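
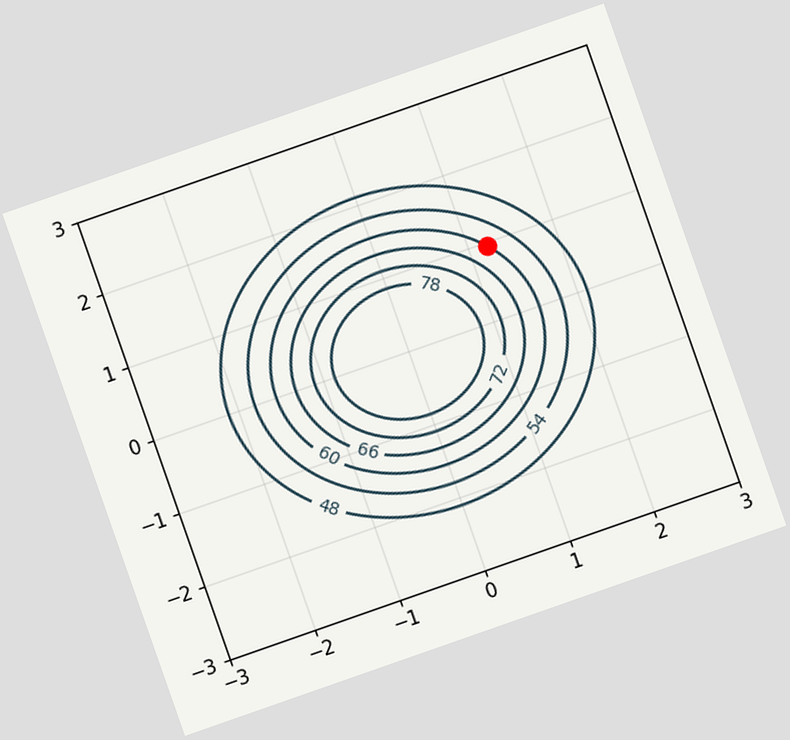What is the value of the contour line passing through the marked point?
60

The chart is tilted about 19° counter-clockwise. The marked point sits on the contour labelled 60.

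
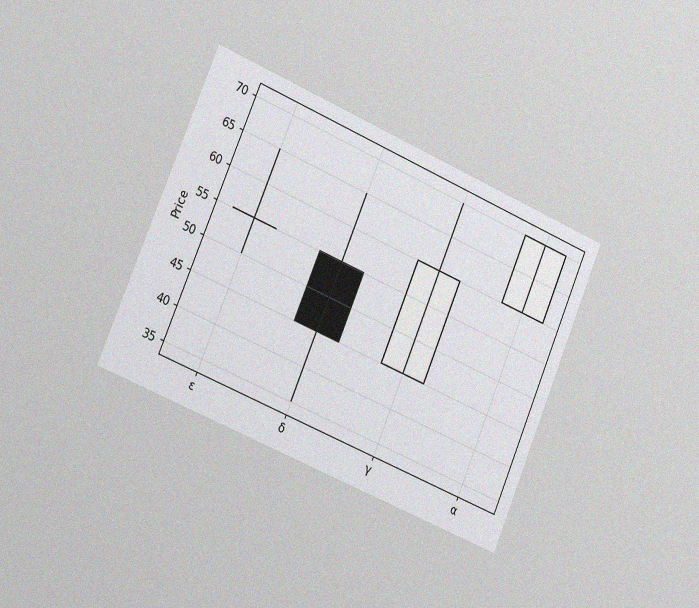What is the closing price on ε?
The chart is tilted about 23° clockwise and viewed slightly from the left, with some photo noise. The ε candle closes at 55.

55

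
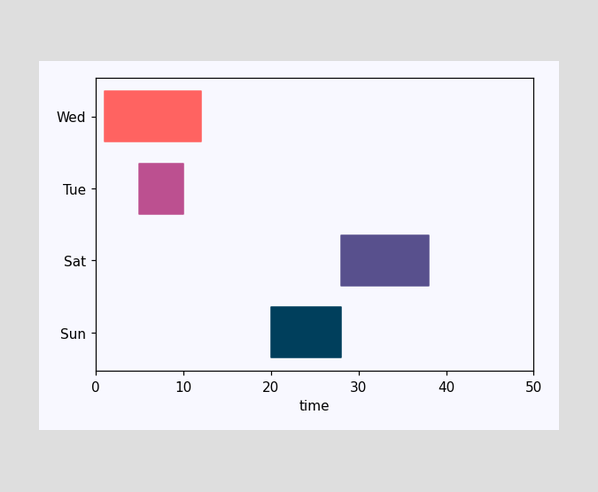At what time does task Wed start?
The Wed bar begins at t=1.

1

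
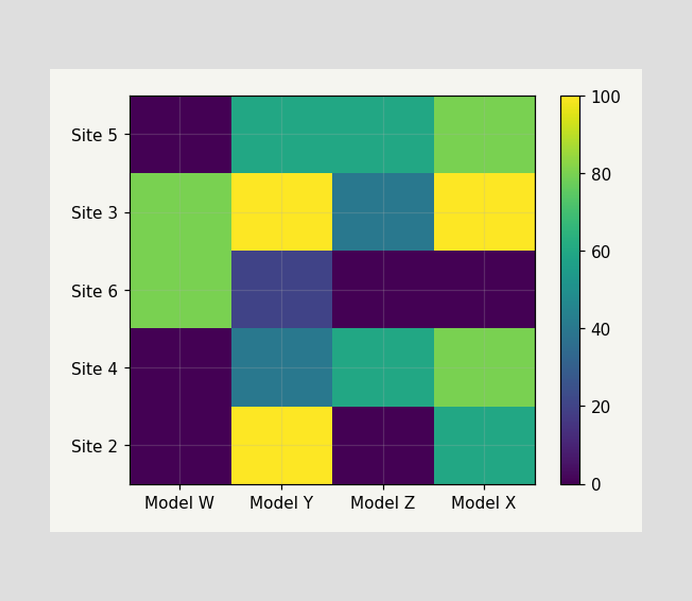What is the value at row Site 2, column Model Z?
0

Matching cell (Site 2, Model Z) against the colorbar gives 0.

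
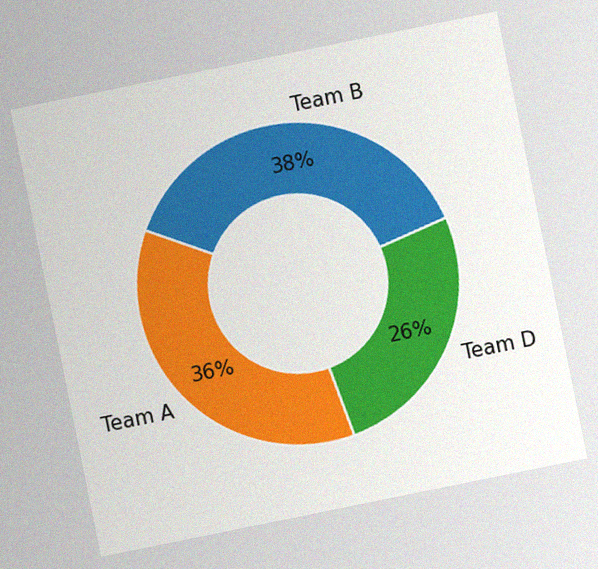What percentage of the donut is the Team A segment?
The chart is tilted about 11° counter-clockwise, with some photo noise. The Team A segment takes up 36% of the ring.

36%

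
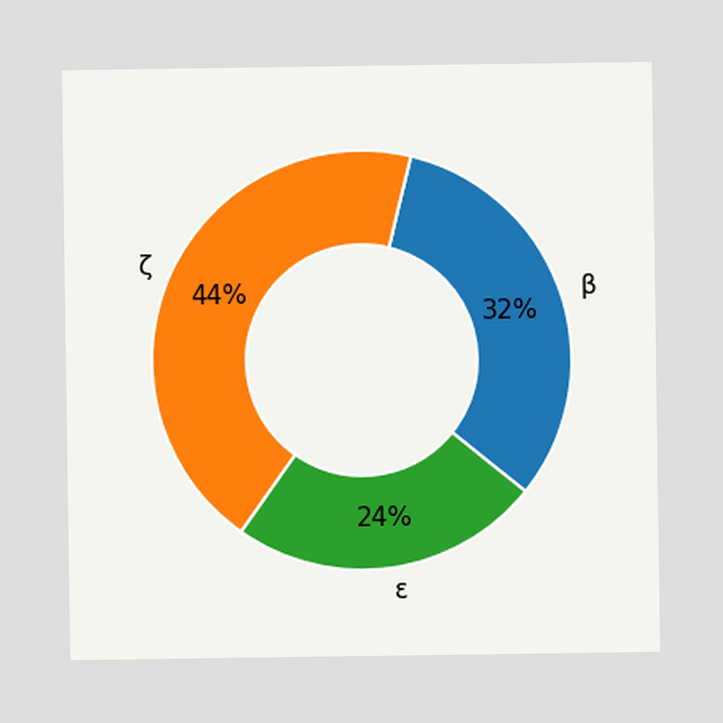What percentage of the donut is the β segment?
The β segment takes up 32% of the ring.

32%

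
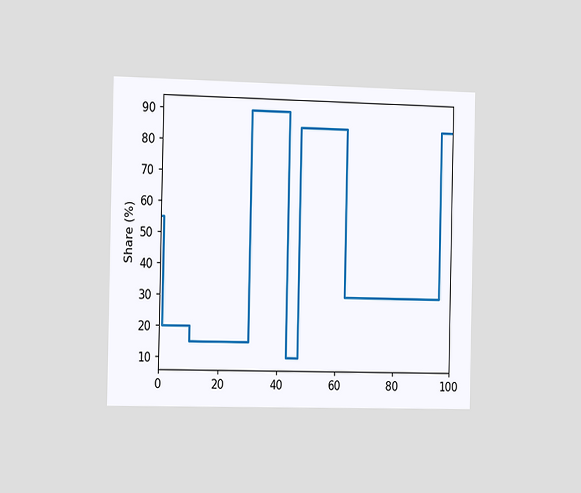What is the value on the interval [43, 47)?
10%

The chart is viewed slightly from the left. On [43, 47) the step sits at 10%.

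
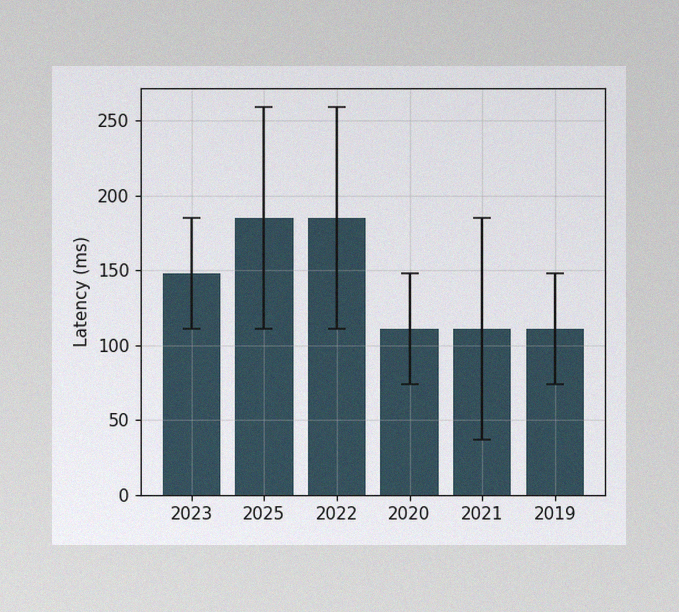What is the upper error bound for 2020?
The image has some photo noise and uneven lighting. The 2020 bar's upper whisker reaches 148ms.

148ms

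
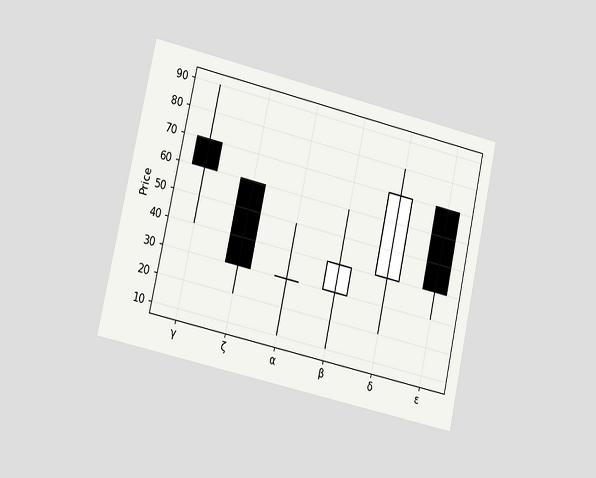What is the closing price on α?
The chart is tilted about 13° clockwise and viewed at a slight angle. The α candle closes at 30.

30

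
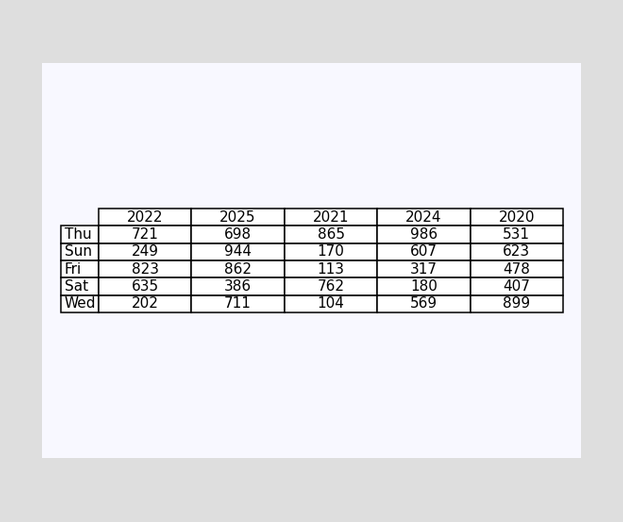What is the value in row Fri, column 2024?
The (Fri, 2024) cell reads 317.

317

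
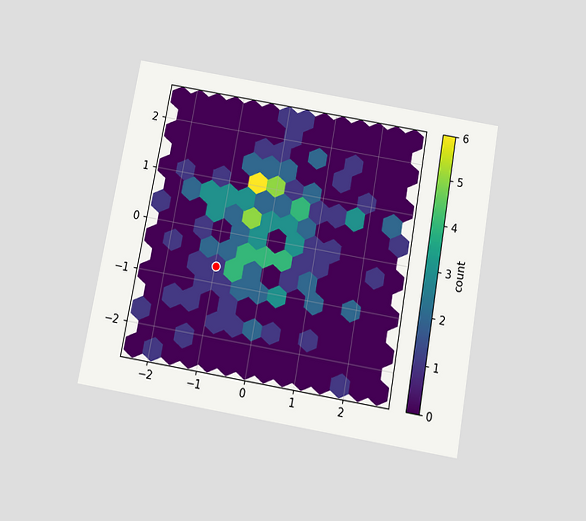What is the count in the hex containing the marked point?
1

The chart is tilted about 10° clockwise and viewed slightly from below. The marked hex reads 1 on the colorbar.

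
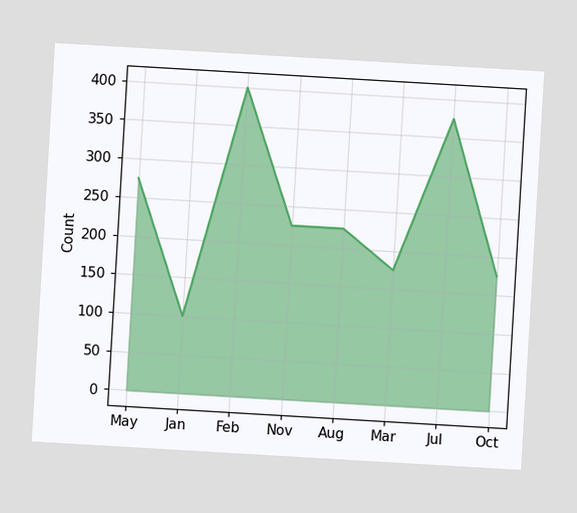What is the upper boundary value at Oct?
The chart is tilted about 3° clockwise. At Oct the upper boundary is at 175.

175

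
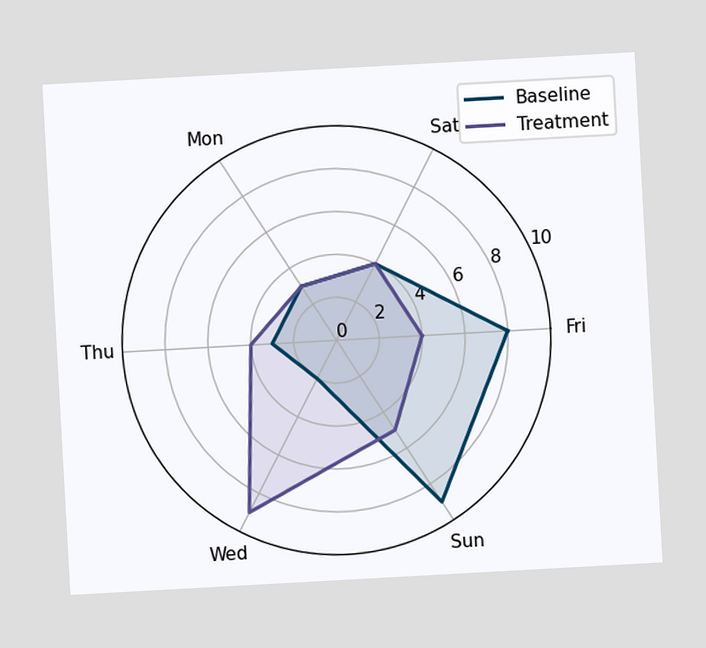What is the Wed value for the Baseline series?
The chart is tilted about 3° counter-clockwise. On the Wed axis, Baseline reaches 2.

2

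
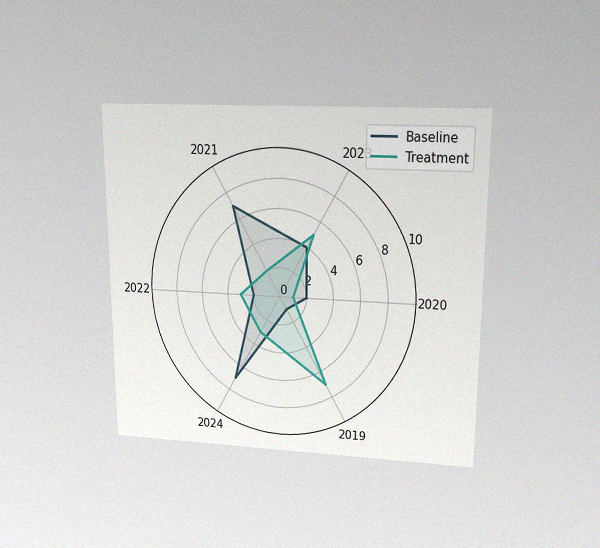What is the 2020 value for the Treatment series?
The chart is viewed at a slight angle, with some photo noise. On the 2020 axis, Treatment reaches 1.

1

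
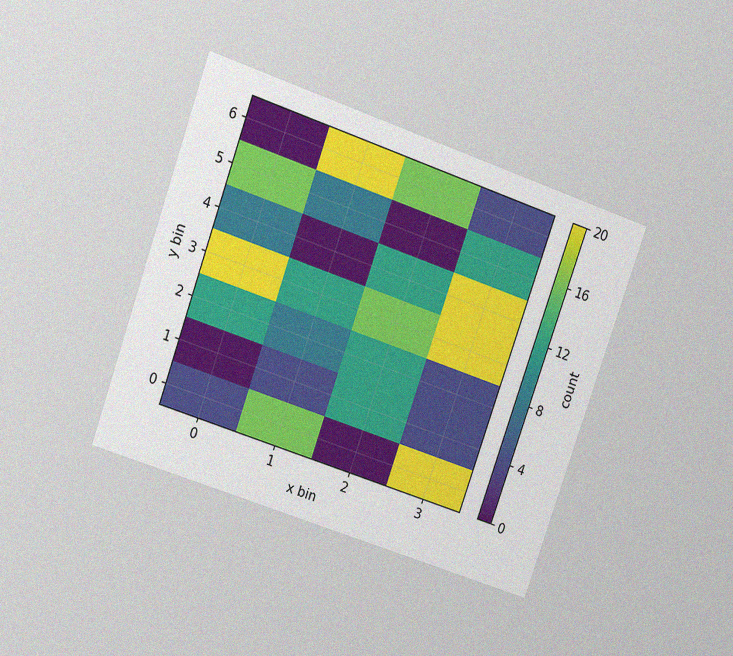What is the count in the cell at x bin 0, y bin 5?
16

The chart is tilted about 19° clockwise and viewed at a slight angle, with some photo noise. Matching the cell (0, 5) against the colorbar gives 16.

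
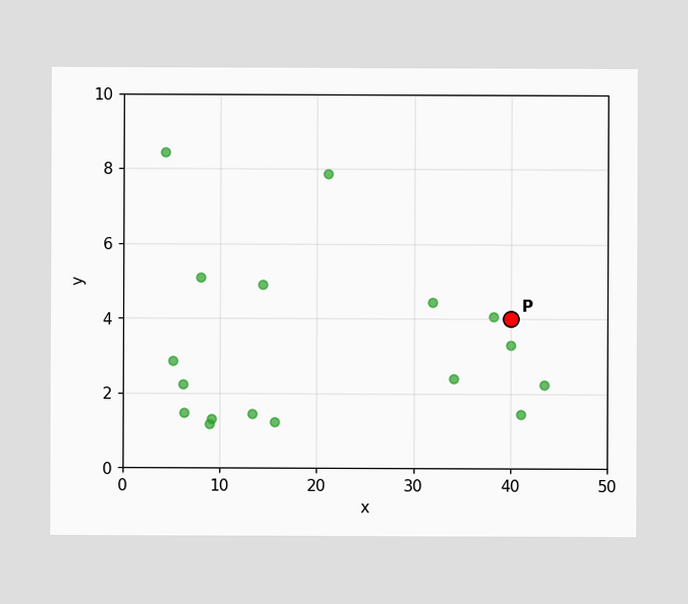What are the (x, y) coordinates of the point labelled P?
(40, 4)

Following the gridlines from P to each axis, P sits at (40, 4).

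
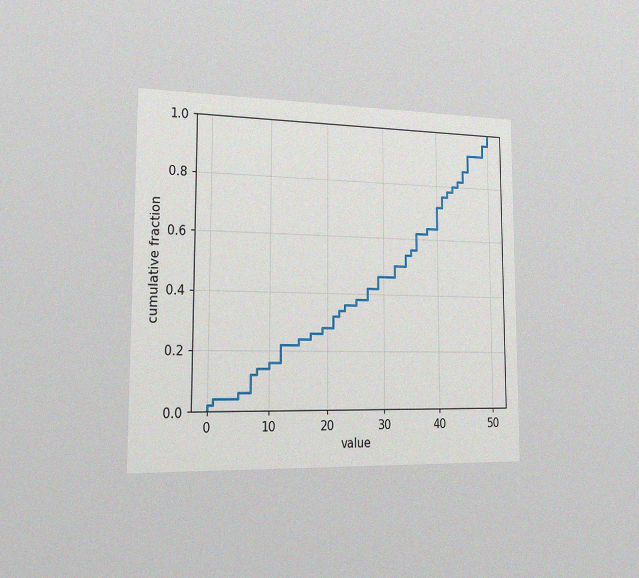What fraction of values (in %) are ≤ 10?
16%

The chart is viewed slightly from the left, with some photo noise. At x=10 the ECDF step is at 16%.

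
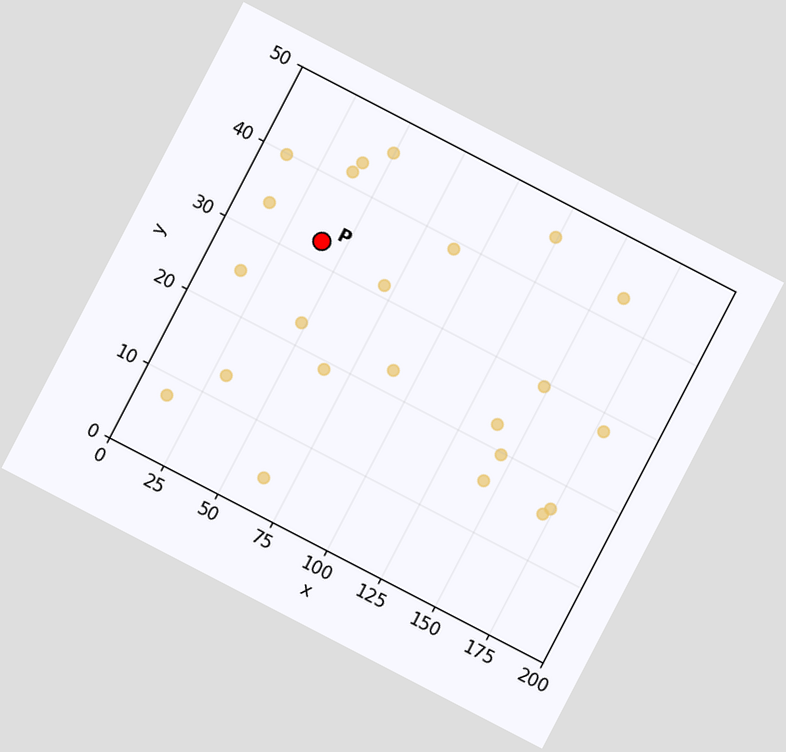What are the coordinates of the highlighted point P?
(40, 32.5)

The chart is tilted about 27° clockwise. Following the gridlines from P to each axis, P sits at (40, 32.5).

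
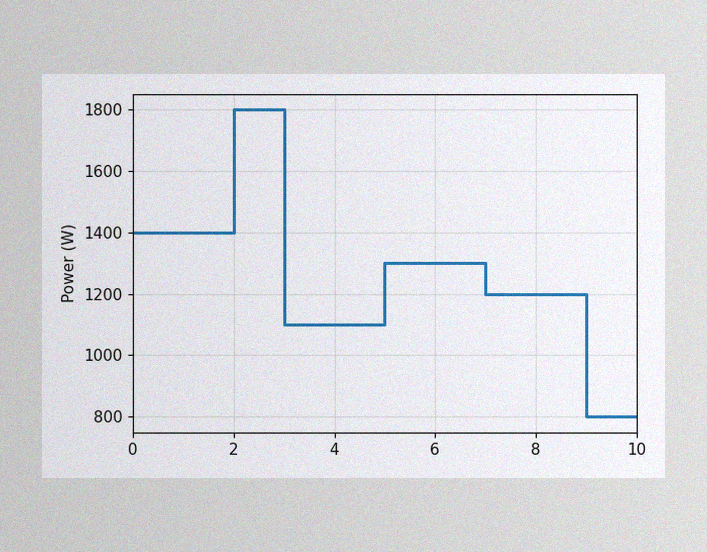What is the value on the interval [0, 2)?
The image has some photo noise and uneven lighting. On [0, 2) the step sits at 1400W.

1400W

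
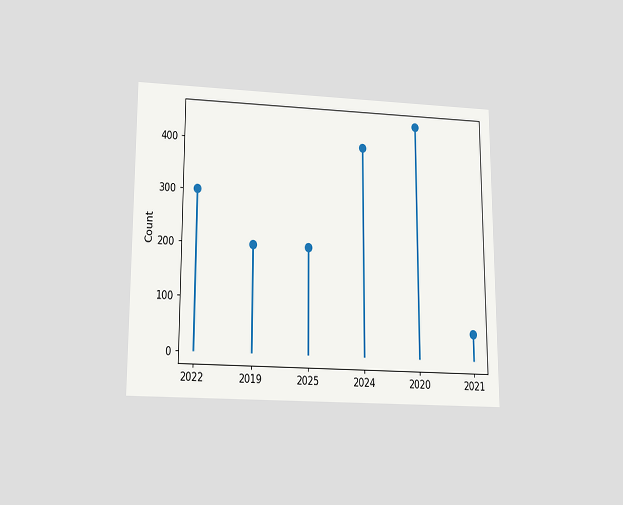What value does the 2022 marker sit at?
300

The chart is viewed slightly from below. The 2022 marker sits at 300.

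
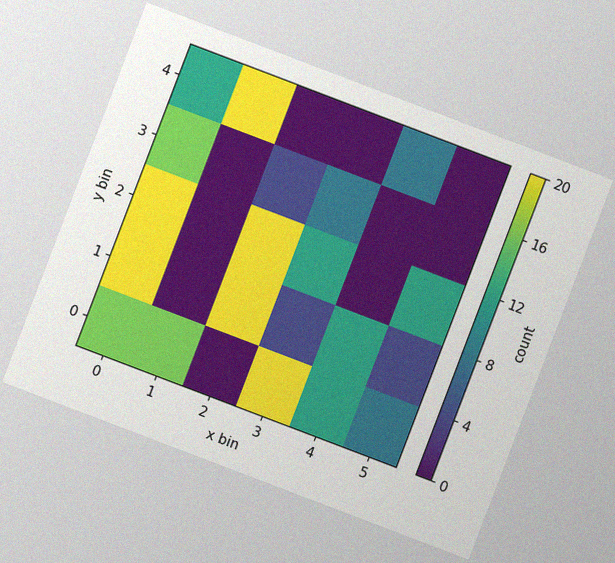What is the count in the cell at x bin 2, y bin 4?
0

The chart is tilted about 21° clockwise, with some photo noise. Matching the cell (2, 4) against the colorbar gives 0.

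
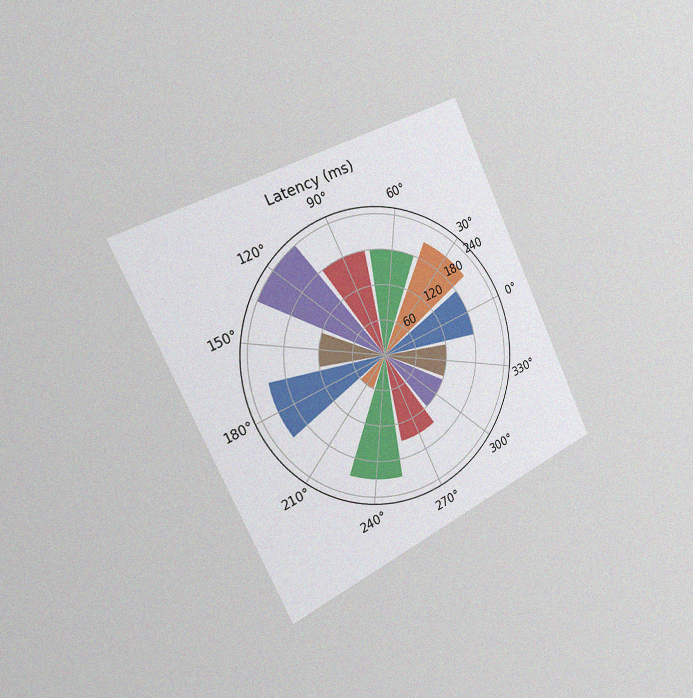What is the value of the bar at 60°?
The chart is tilted about 26° counter-clockwise and viewed slightly from the left, with some photo noise. The bar at 60° reaches 180ms on the radial axis.

180ms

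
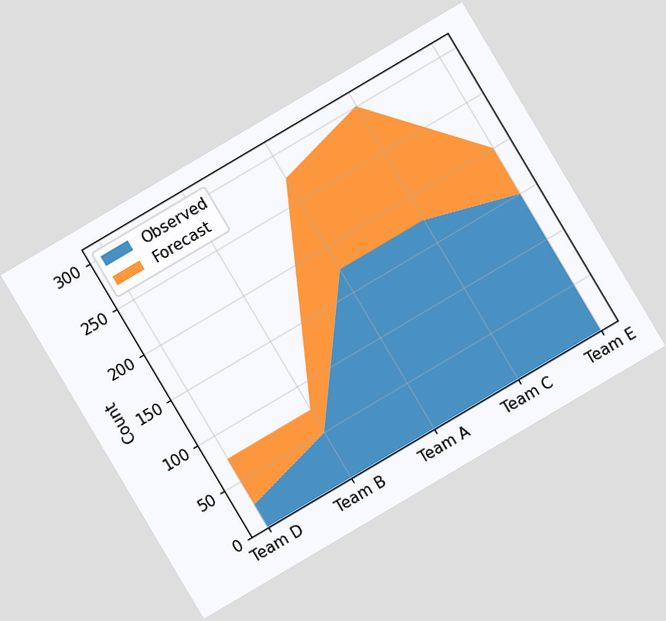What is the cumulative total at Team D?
The chart is tilted about 31° counter-clockwise. The stacked total at Team D reaches 75.

75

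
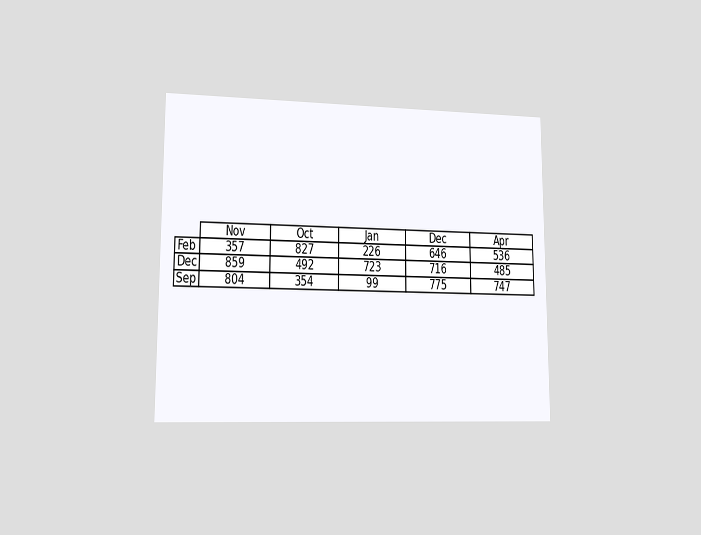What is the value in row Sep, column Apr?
The chart is viewed at a slight angle. The (Sep, Apr) cell reads 747.

747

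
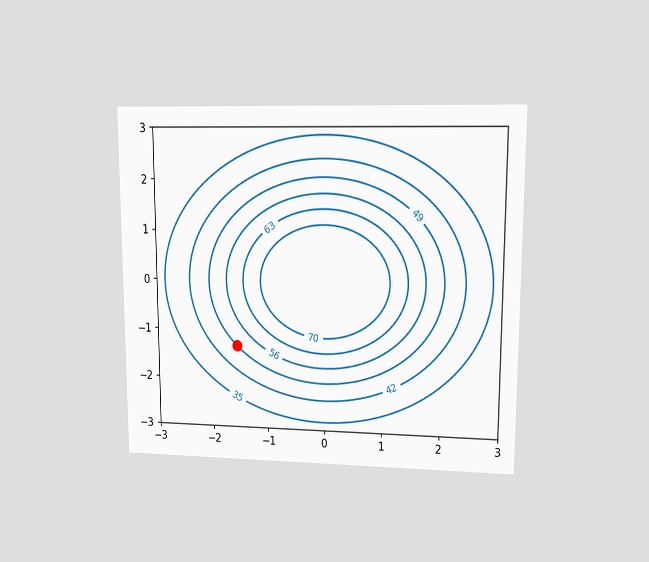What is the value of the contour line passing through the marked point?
The chart is viewed at a slight angle. The marked point sits on the contour labelled 49.

49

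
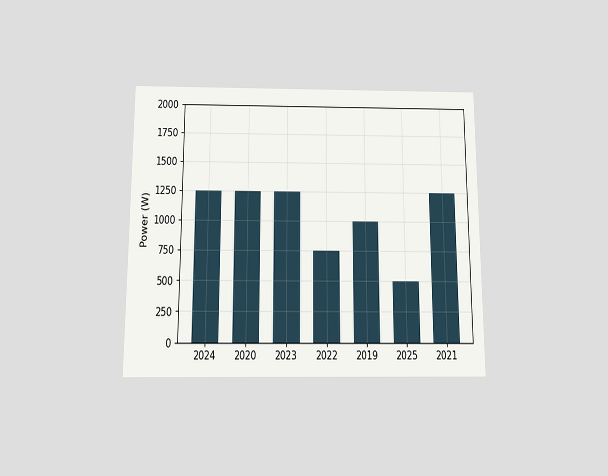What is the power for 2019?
1000W

The chart is viewed slightly from below. Reading along the chart's y-axis, the 2019 bar reaches 1000W.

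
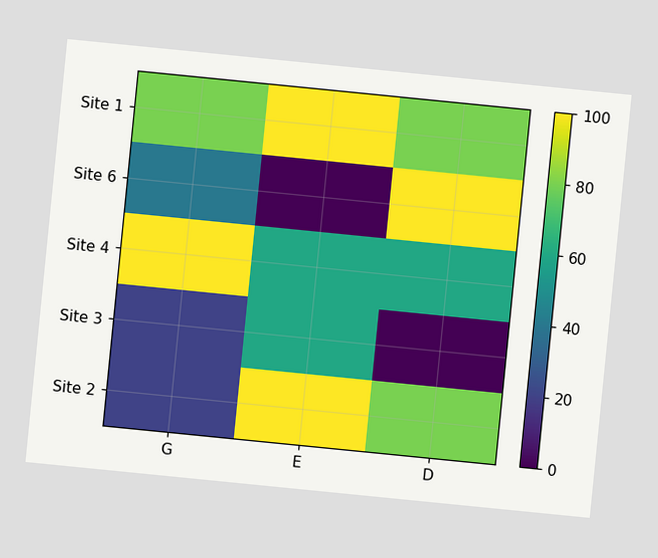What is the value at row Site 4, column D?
The chart is tilted about 6° clockwise. Matching cell (Site 4, D) against the colorbar gives 60.

60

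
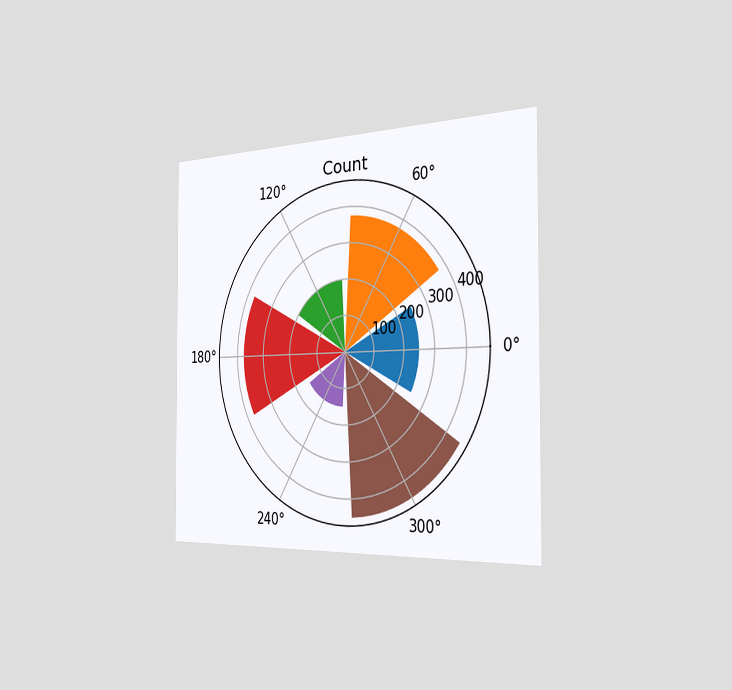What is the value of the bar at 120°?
The chart is viewed slightly from the right. The bar at 120° reaches 200 on the radial axis.

200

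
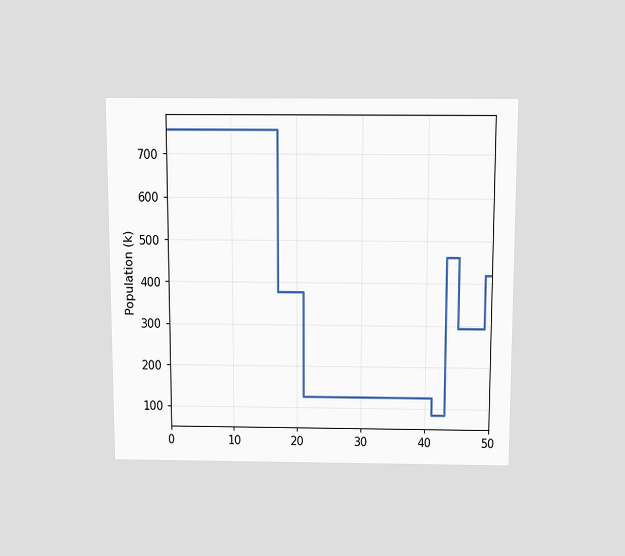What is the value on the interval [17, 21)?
378k

The chart is viewed slightly from above. On [17, 21) the step sits at 378k.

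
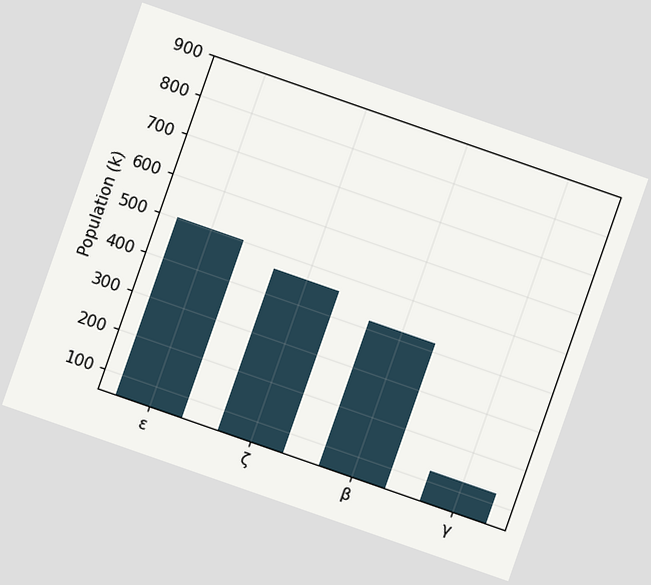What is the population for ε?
The chart is tilted about 19° clockwise. Reading along the chart's y-axis, the ε bar reaches 504k.

504k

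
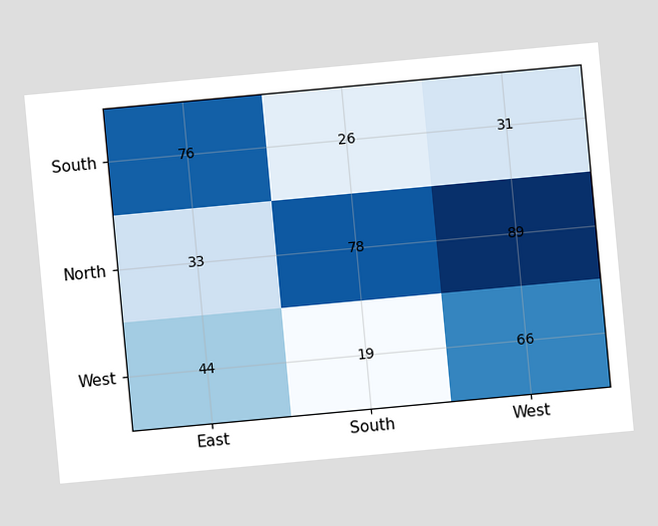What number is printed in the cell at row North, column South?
The chart is tilted about 5° counter-clockwise. The (North, South) cell reads 78.

78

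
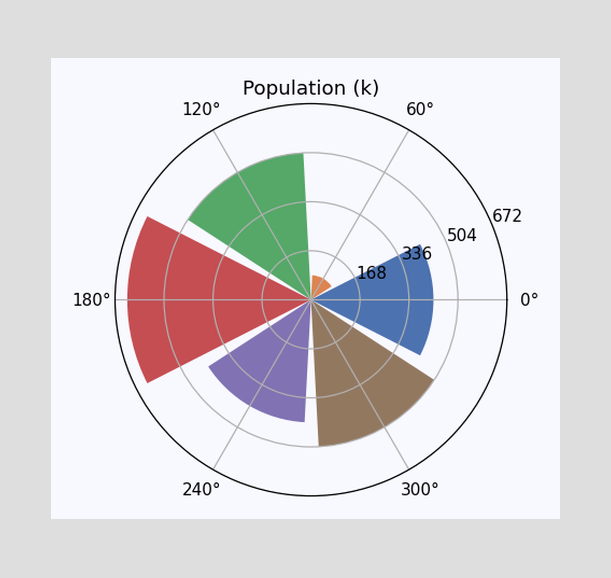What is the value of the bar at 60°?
The bar at 60° reaches 84k on the radial axis.

84k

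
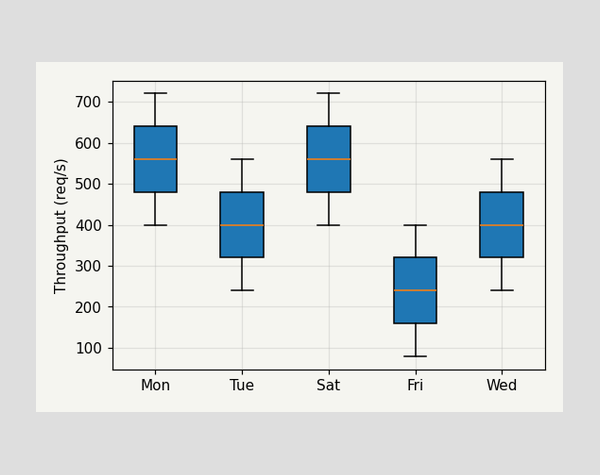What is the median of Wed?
400req/s

The median line in the Wed box sits at 400req/s.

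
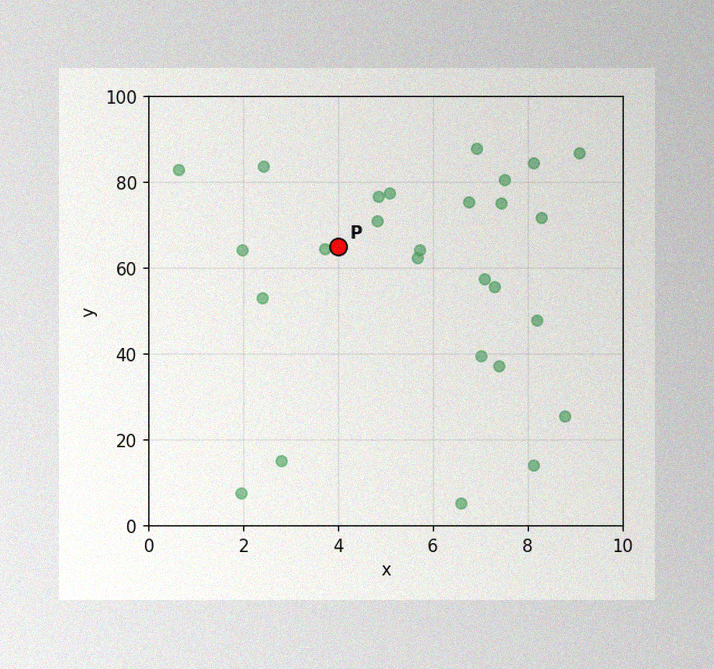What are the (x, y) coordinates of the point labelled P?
(4, 65)

The image has some photo noise and uneven lighting. Following the gridlines from P to each axis, P sits at (4, 65).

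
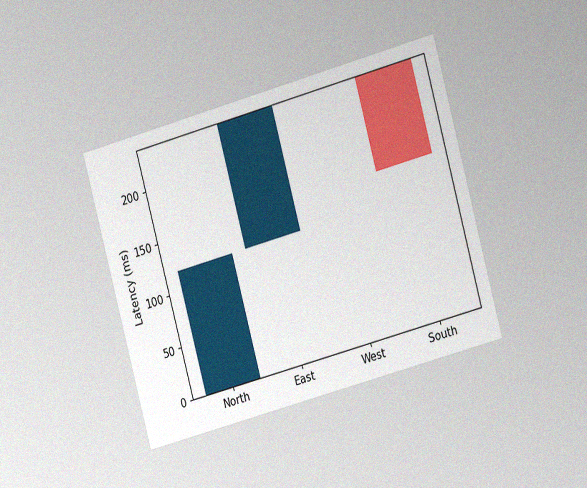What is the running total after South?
150ms

The chart is tilted about 15° counter-clockwise and viewed slightly from the right, with some photo noise. After South the running total reaches 150ms.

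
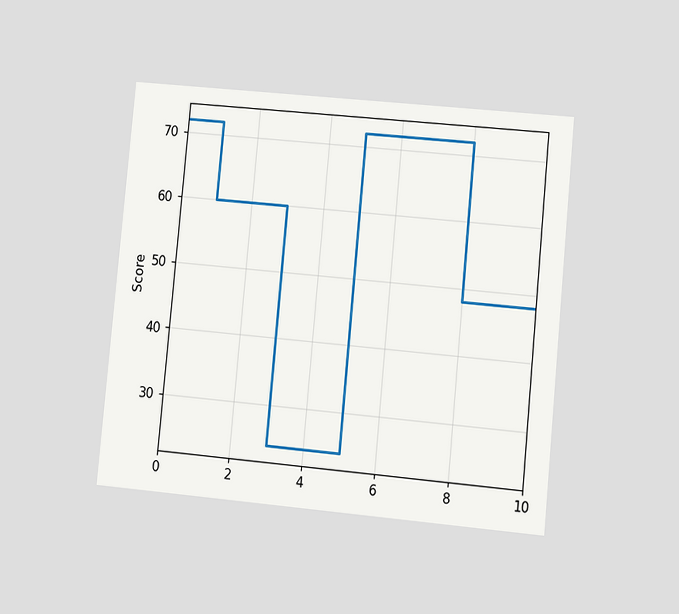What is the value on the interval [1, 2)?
60

The chart is tilted about 5° clockwise and viewed at a slight angle. On [1, 2) the step sits at 60.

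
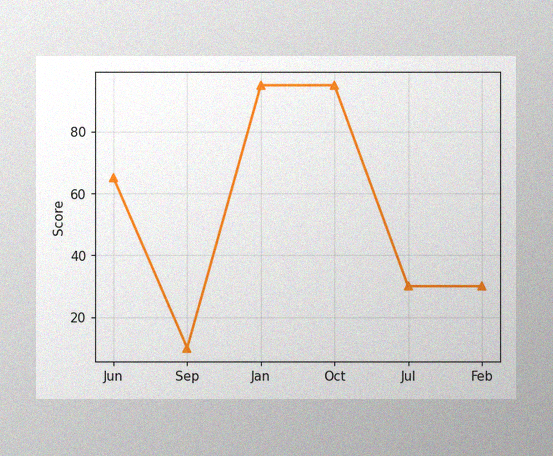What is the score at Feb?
The image has some photo noise and uneven lighting. At Feb, the line is at 30.

30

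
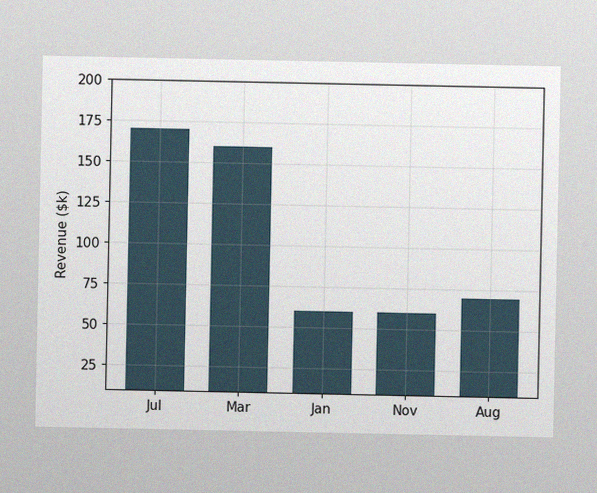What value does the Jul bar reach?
The image has some photo noise and uneven lighting. Reading along the chart's y-axis, the Jul bar reaches $170k.

$170k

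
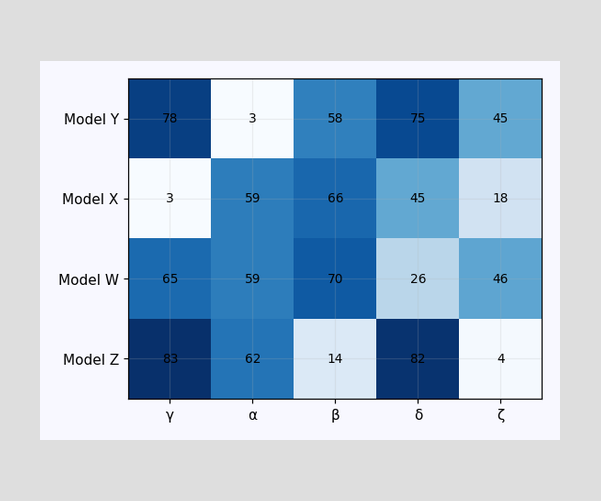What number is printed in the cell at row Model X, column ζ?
The (Model X, ζ) cell reads 18.

18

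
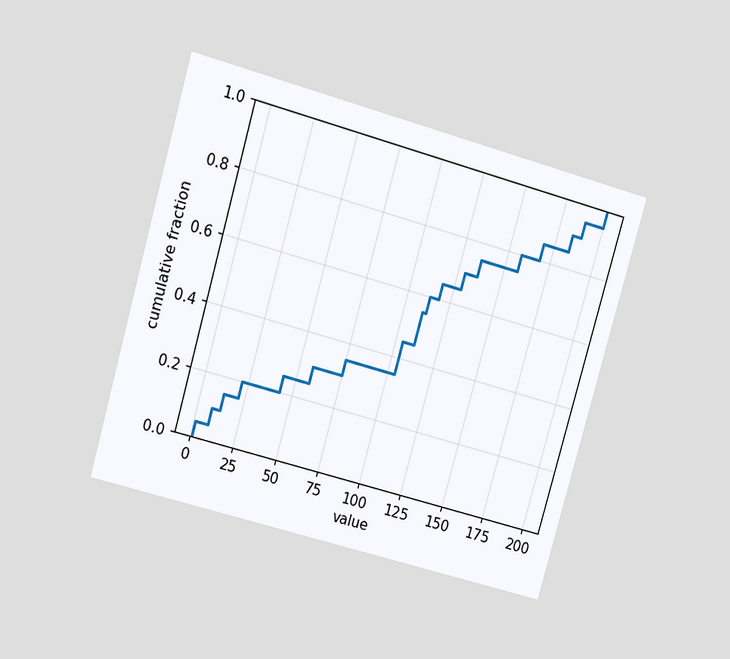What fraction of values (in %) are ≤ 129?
The chart is tilted about 16° clockwise and viewed at a slight angle. At x=129 the ECDF step is at 70%.

70%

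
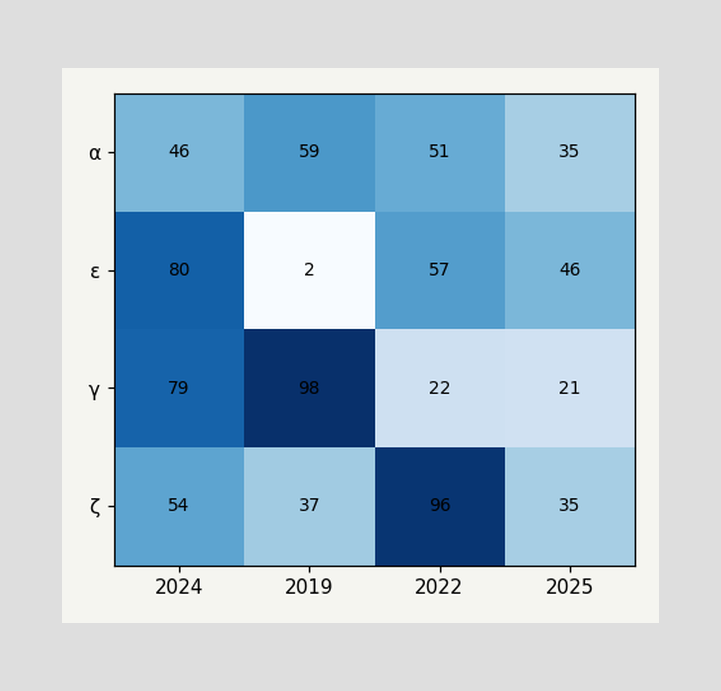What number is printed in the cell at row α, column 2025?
35

The (α, 2025) cell reads 35.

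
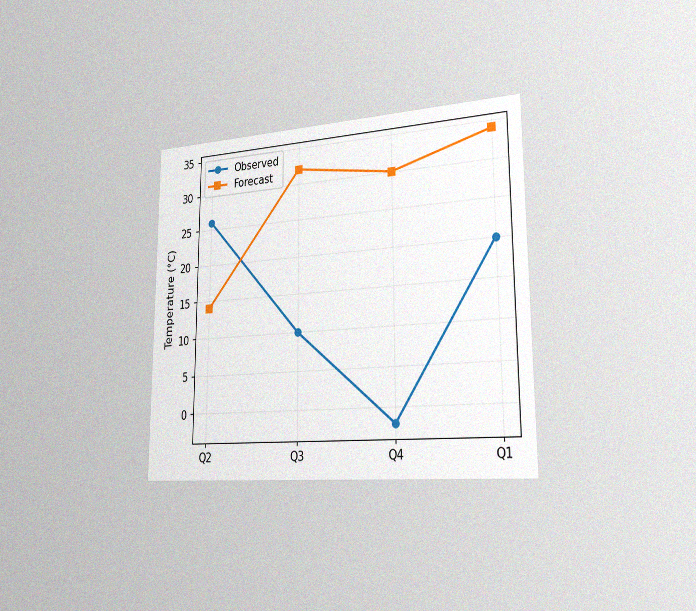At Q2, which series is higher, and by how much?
The chart is viewed slightly from the right, with some photo noise. At Q2, Observed sits above the other line by 12°C.

Observed, by 12°C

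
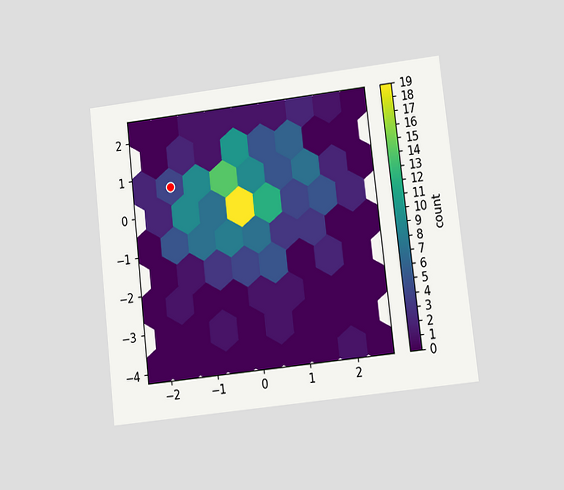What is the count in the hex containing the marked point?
The chart is tilted about 7° counter-clockwise and viewed at a slight angle. The marked hex reads 4 on the colorbar.

4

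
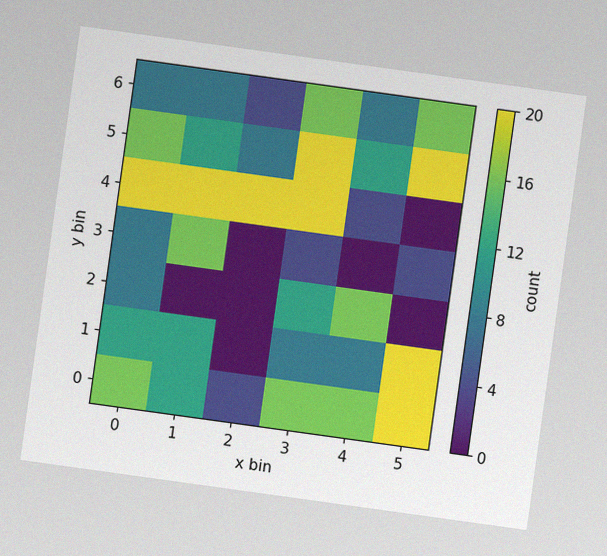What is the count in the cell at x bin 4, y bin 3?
0

The chart is tilted about 8° clockwise, with some photo noise. Matching the cell (4, 3) against the colorbar gives 0.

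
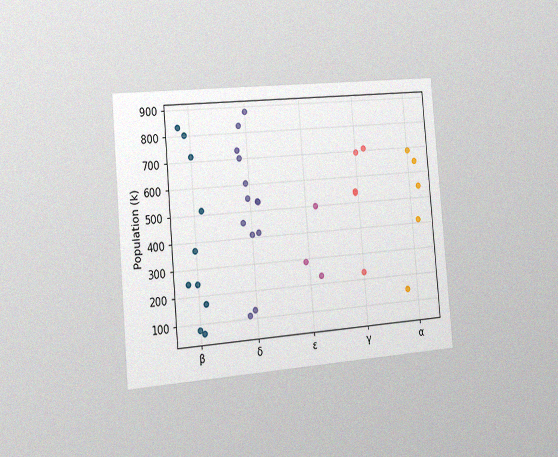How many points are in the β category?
10

The chart is tilted about 5° counter-clockwise and viewed slightly from the left, with some photo noise. Counting the markers in the β column gives 10.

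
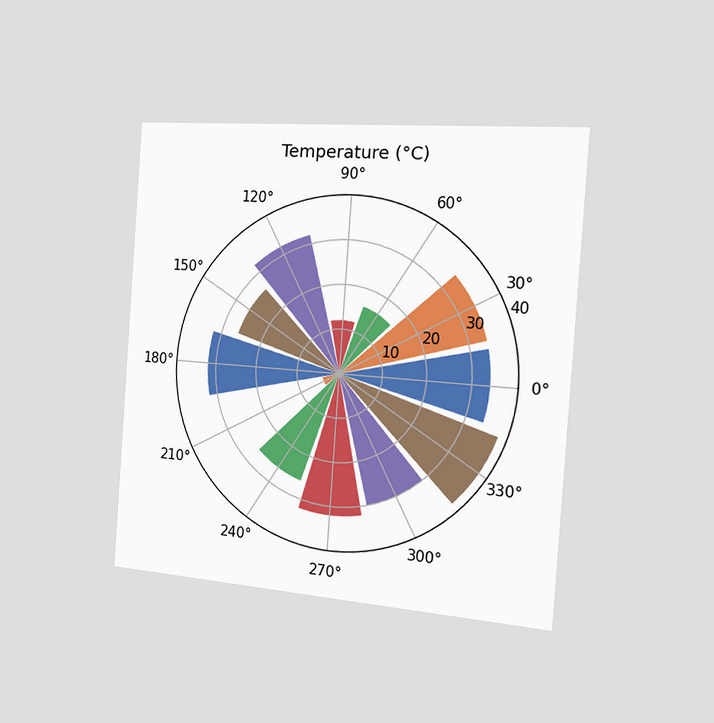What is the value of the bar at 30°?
The chart is tilted about 4° clockwise and viewed slightly from the right. The bar at 30° reaches 34°C on the radial axis.

34°C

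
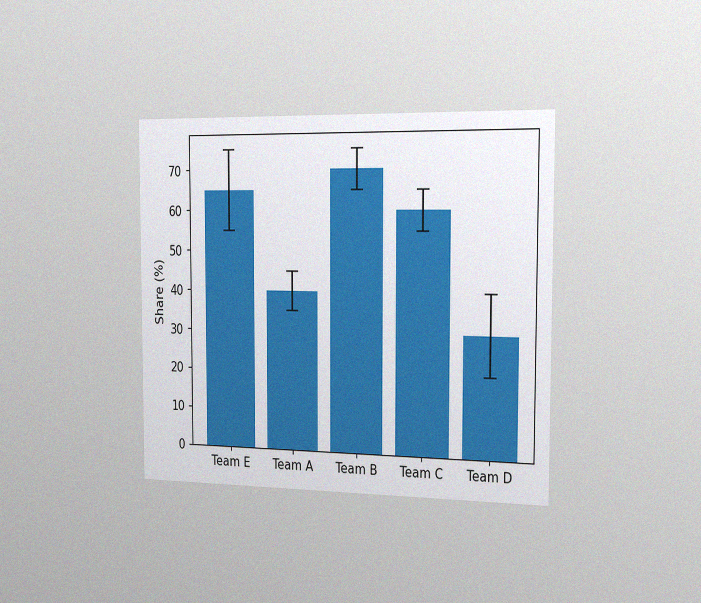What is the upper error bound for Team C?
65%

The chart is viewed slightly from the right, with some photo noise. The Team C bar's upper whisker reaches 65%.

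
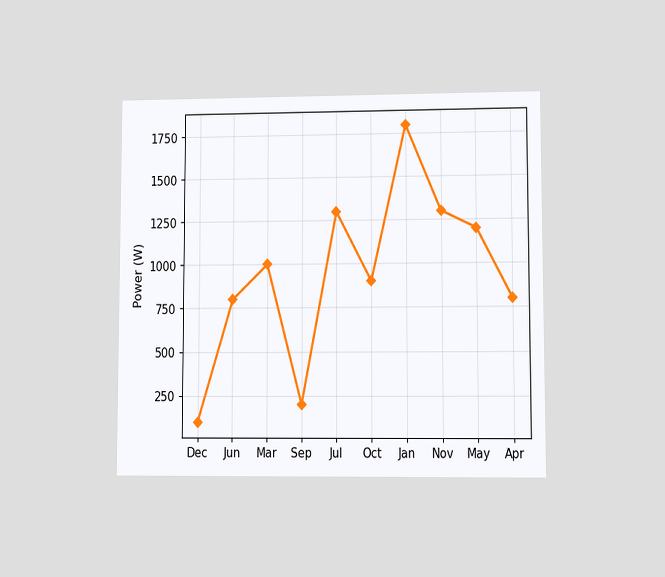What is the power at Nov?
1300W

The chart is viewed at a slight angle. At Nov, the line is at 1300W.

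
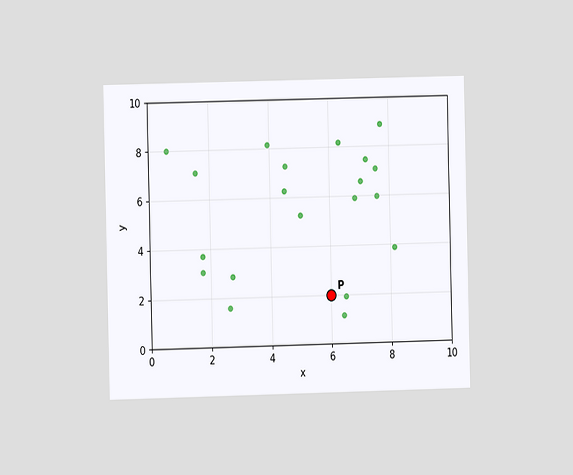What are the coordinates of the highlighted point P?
The chart is viewed at a slight angle. Following the gridlines from P to each axis, P sits at (6, 2).

(6, 2)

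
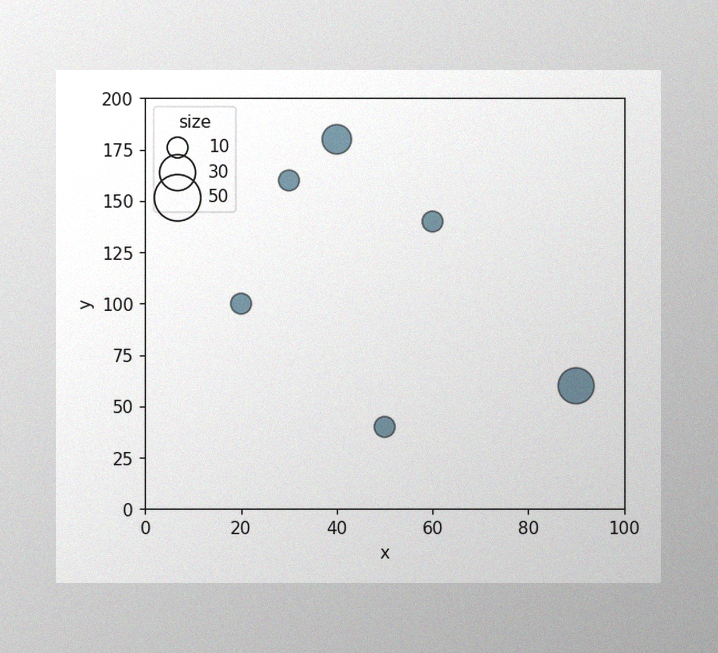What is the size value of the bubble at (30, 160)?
The image has some photo noise and uneven lighting. Matching the bubble at (30, 160) against the size legend gives 10.

10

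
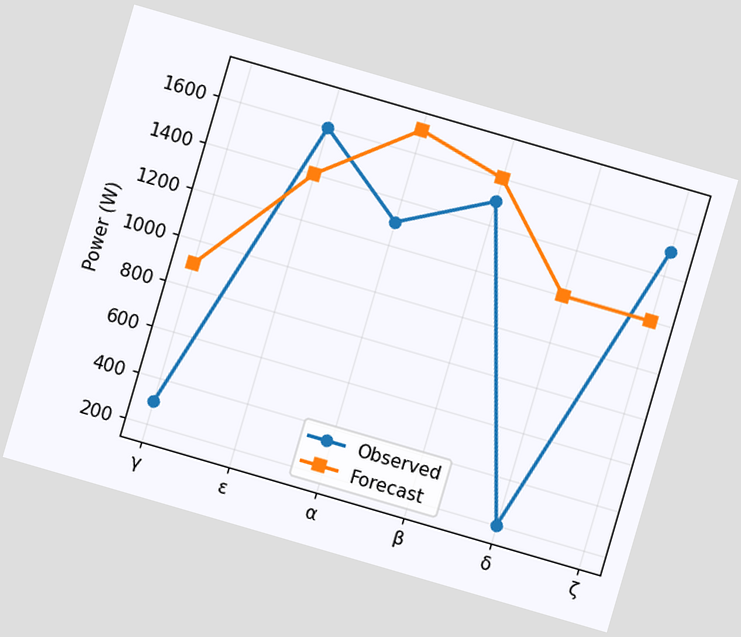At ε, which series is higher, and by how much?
The chart is tilted about 16° clockwise. At ε, Observed sits above the other line by 200W.

Observed, by 200W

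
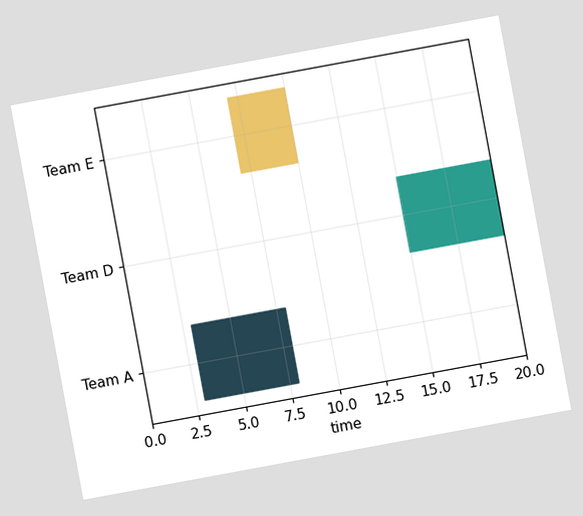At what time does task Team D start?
The chart is tilted about 10° counter-clockwise. The Team D bar begins at t=15.

15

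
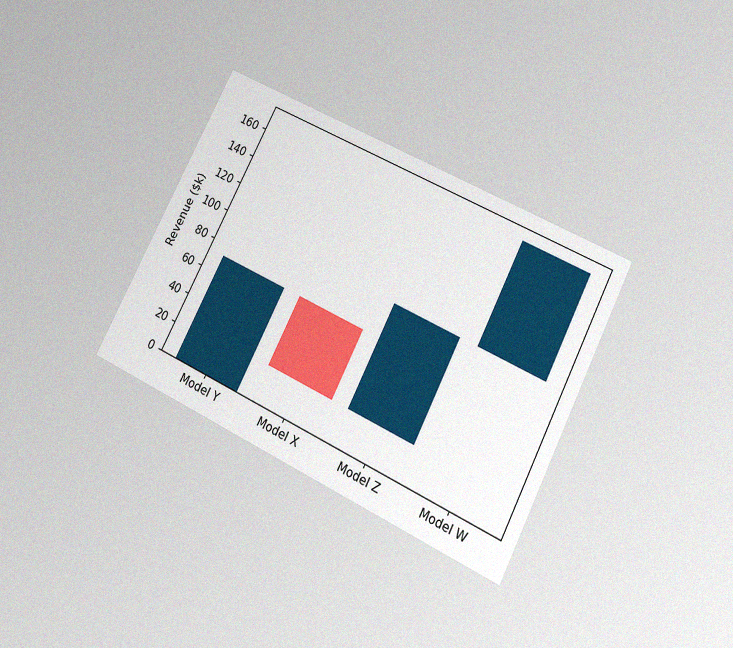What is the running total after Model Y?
The chart is tilted about 27° clockwise and viewed slightly from below, with some photo noise. After Model Y the running total reaches $72k.

$72k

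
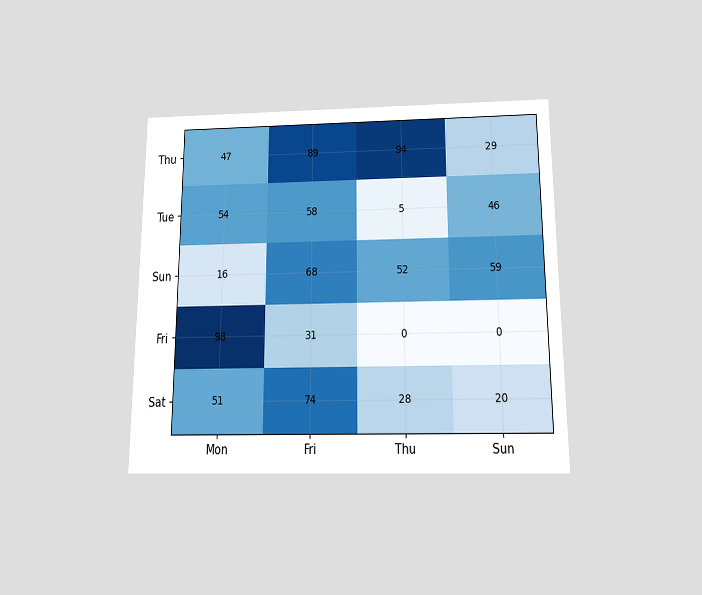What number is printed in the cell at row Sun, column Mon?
The chart is viewed slightly from below. The (Sun, Mon) cell reads 16.

16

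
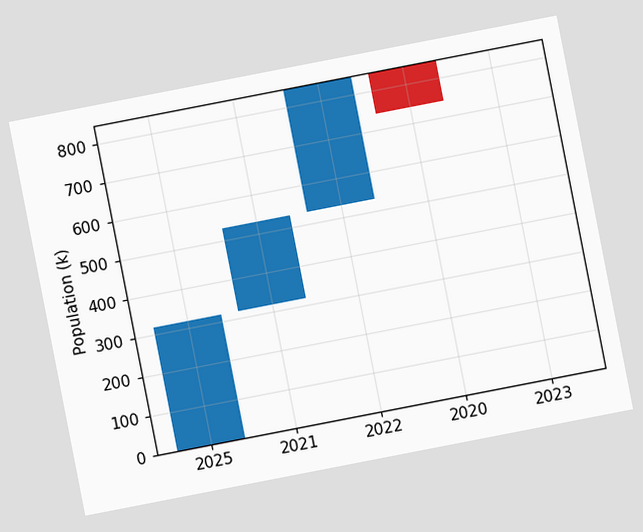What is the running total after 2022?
848k

The chart is tilted about 11° counter-clockwise. After 2022 the running total reaches 848k.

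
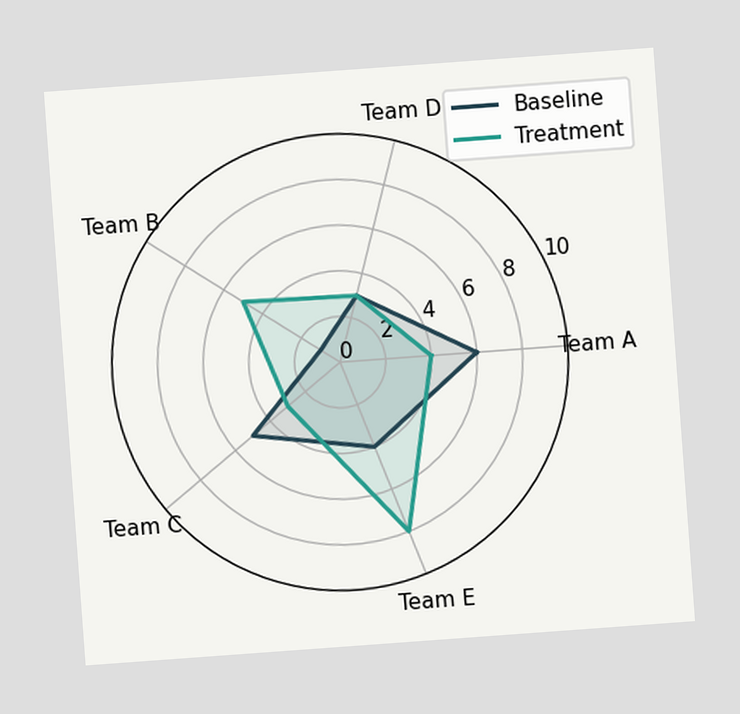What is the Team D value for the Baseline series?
The chart is tilted about 4° counter-clockwise. On the Team D axis, Baseline reaches 3.

3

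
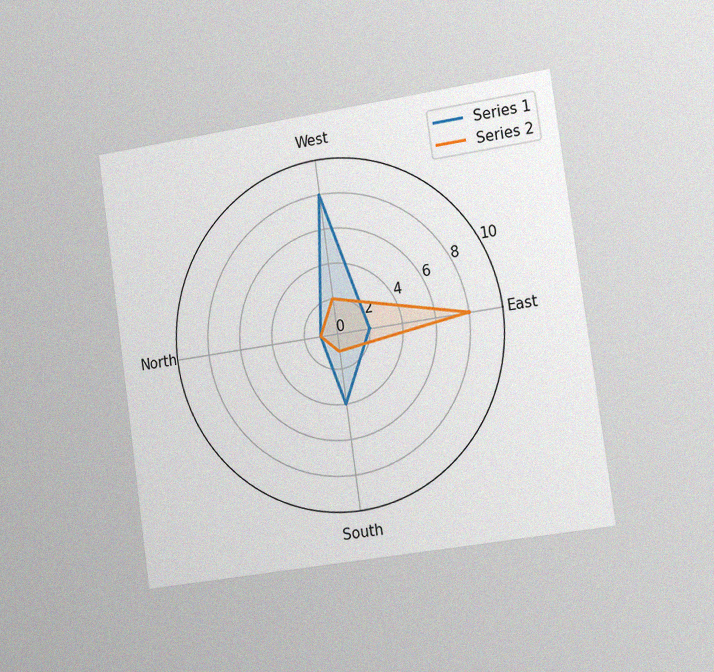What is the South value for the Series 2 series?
The chart is tilted about 8° counter-clockwise and viewed slightly from the right, with some photo noise. On the South axis, Series 2 reaches 1.

1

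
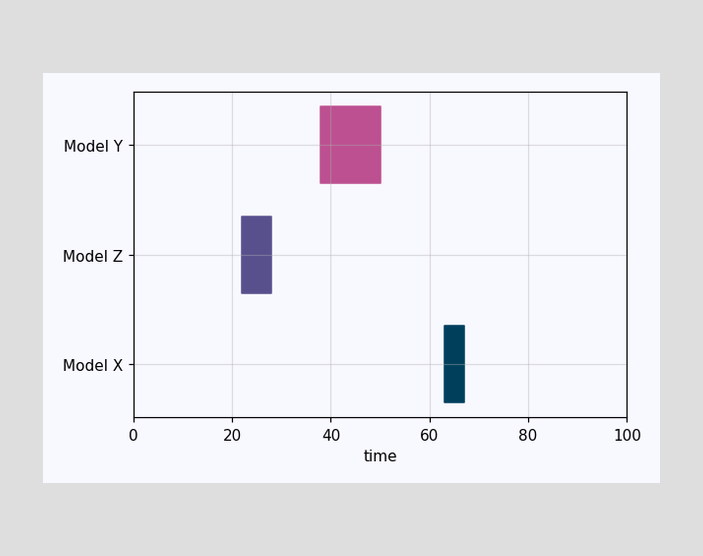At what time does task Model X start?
The Model X bar begins at t=63.

63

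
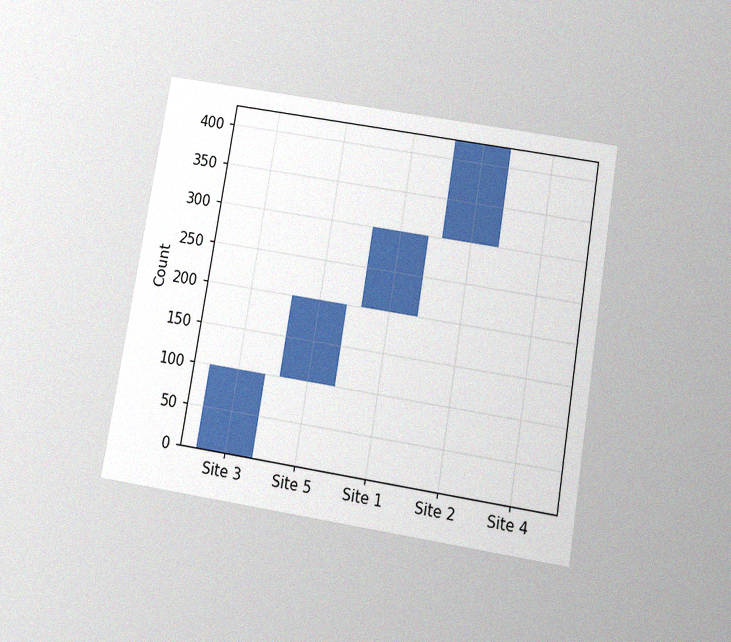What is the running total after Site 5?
200

The chart is tilted about 9° clockwise and viewed slightly from below, with some photo noise. After Site 5 the running total reaches 200.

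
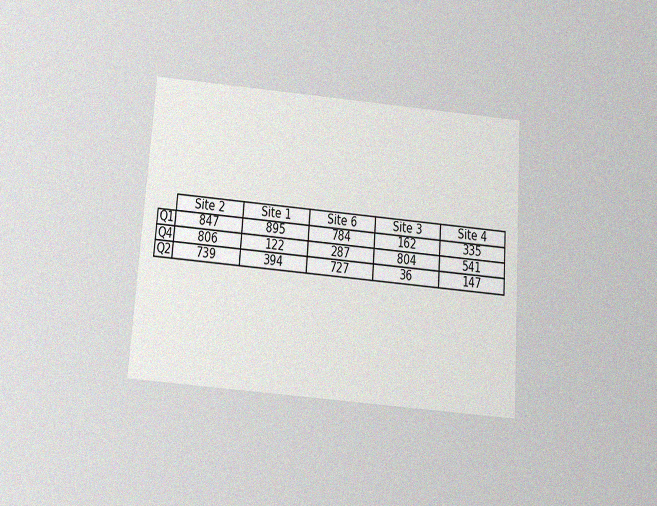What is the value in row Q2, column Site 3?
36

The chart is tilted about 4° clockwise and viewed slightly from below, with some photo noise. The (Q2, Site 3) cell reads 36.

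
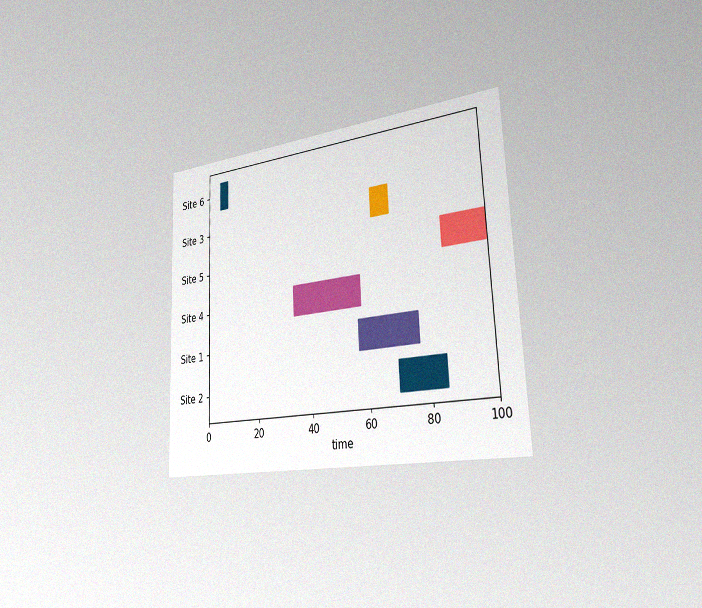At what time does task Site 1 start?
The chart is tilted about 2° counter-clockwise and viewed slightly from the right, with some photo noise. The Site 1 bar begins at t=57.

57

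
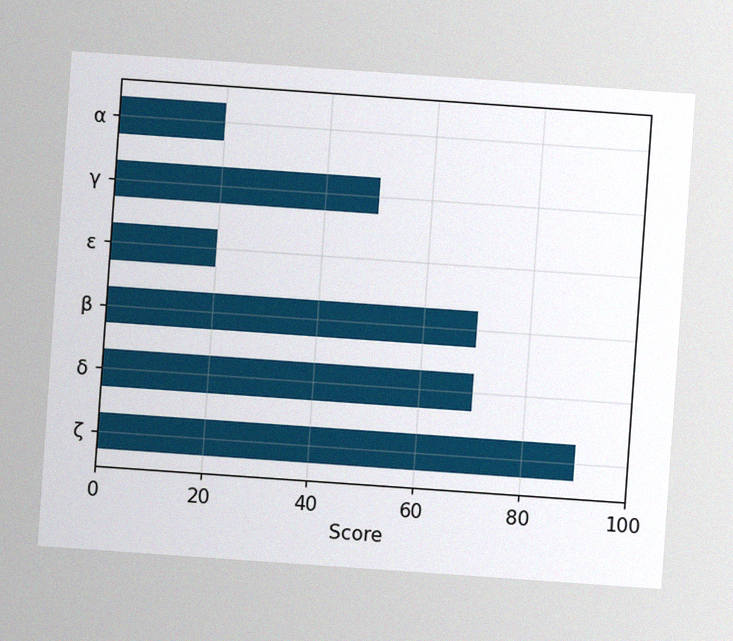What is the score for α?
The chart is tilted about 4° clockwise, with some photo noise. Reading along the chart's x-axis, the α bar reaches 20.

20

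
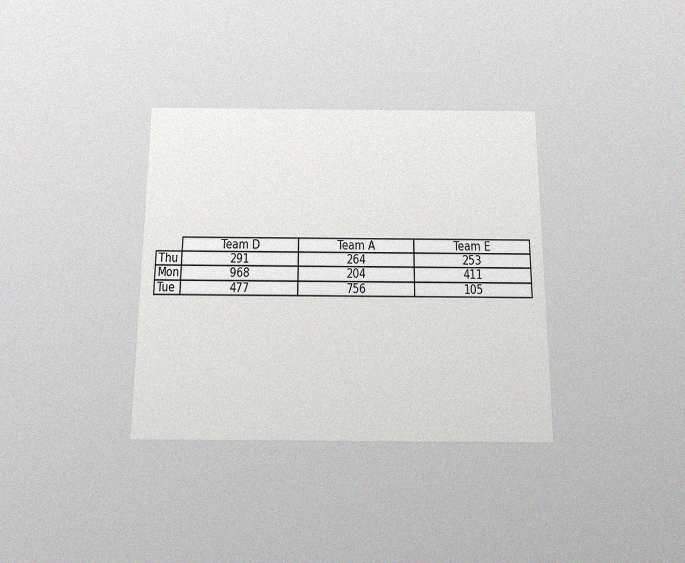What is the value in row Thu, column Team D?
291

The chart is viewed slightly from below, with some photo noise. The (Thu, Team D) cell reads 291.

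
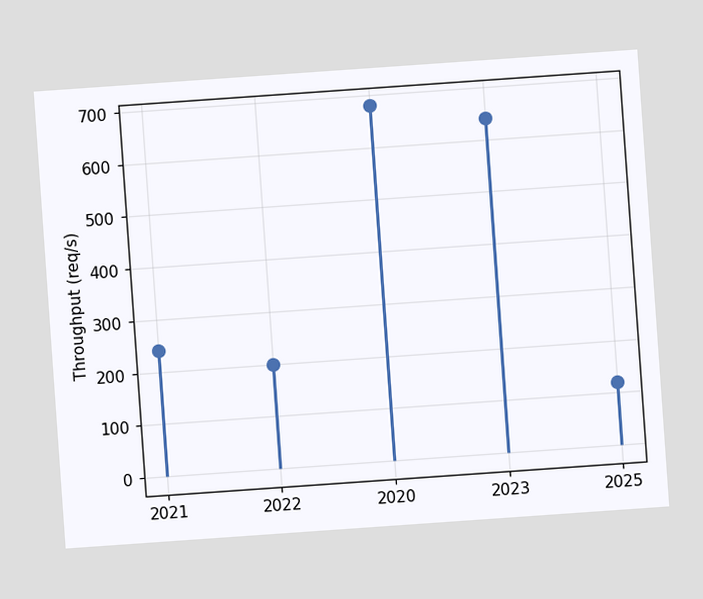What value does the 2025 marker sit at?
The chart is tilted about 4° counter-clockwise. The 2025 marker sits at 120req/s.

120req/s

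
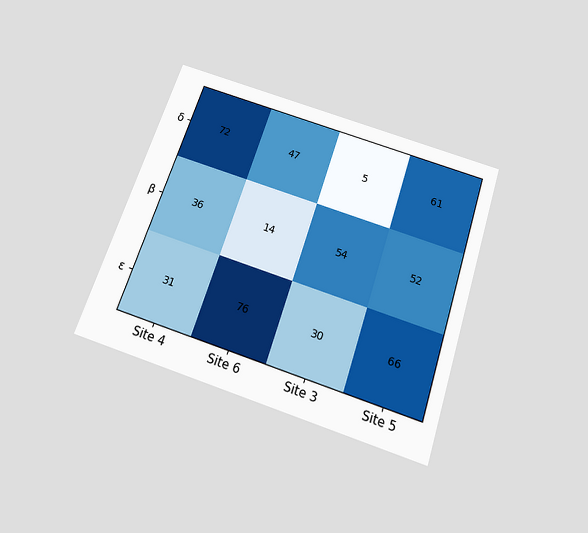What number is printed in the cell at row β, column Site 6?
The chart is tilted about 18° clockwise and viewed slightly from below. The (β, Site 6) cell reads 14.

14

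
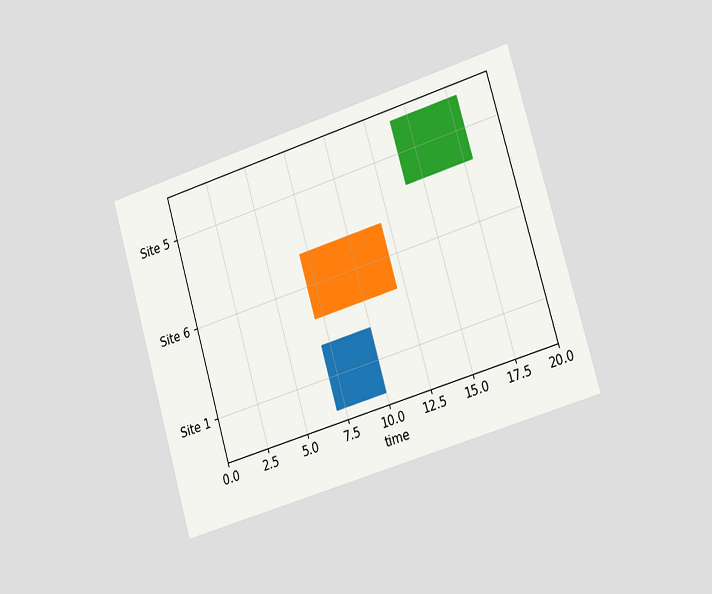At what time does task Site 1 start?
7

The chart is tilted about 17° counter-clockwise and viewed slightly from the right. The Site 1 bar begins at t=7.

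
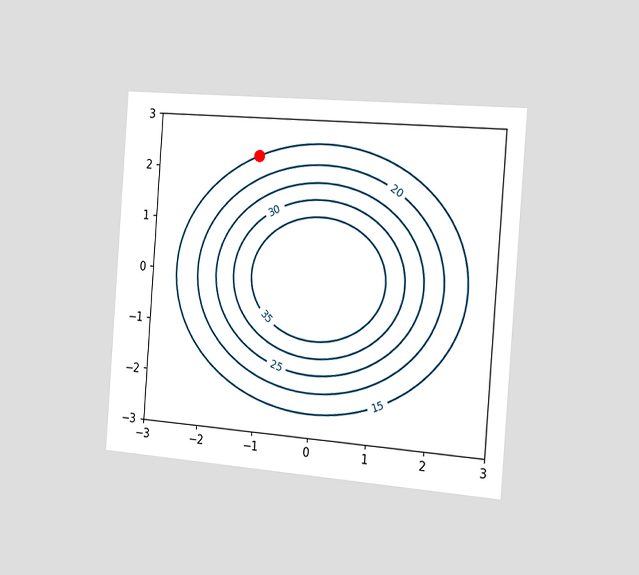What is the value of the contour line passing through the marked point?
The chart is tilted about 4° clockwise and viewed slightly from the right. The marked point sits on the contour labelled 15.

15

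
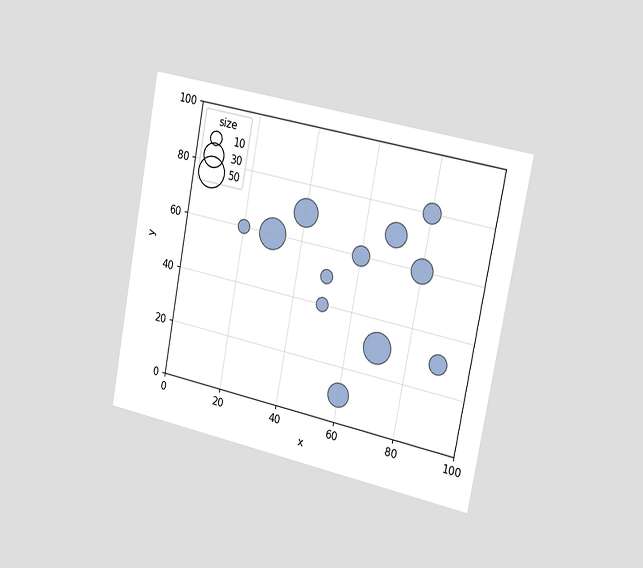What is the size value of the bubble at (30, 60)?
50

The chart is tilted about 11° clockwise and viewed slightly from the right. Matching the bubble at (30, 60) against the size legend gives 50.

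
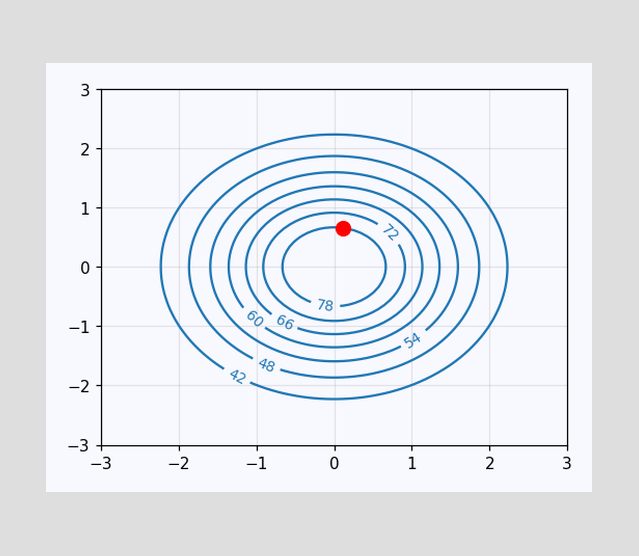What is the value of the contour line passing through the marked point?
The marked point sits on the contour labelled 78.

78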